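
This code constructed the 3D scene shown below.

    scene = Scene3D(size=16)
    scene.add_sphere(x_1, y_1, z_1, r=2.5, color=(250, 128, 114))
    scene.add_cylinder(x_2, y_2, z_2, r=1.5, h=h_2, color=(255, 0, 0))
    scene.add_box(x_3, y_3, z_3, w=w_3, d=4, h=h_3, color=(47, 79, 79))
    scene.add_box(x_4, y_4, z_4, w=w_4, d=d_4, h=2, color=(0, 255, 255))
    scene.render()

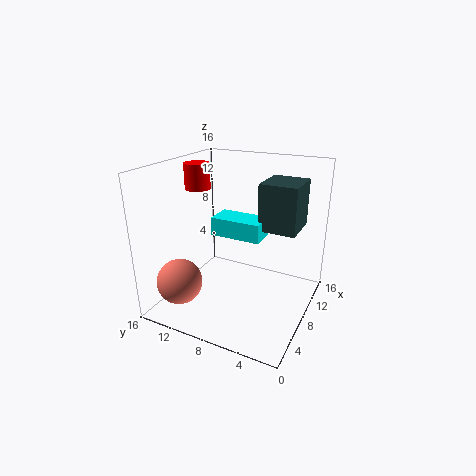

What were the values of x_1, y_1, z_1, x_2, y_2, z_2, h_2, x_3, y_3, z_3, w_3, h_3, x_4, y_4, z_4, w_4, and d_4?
x_1 = 3.5
y_1 = 13
z_1 = 3.5
x_2 = 9.5
y_2 = 14
z_2 = 12.5
h_2 = 3
x_3 = 7.5
y_3 = 1.5
z_3 = 9.5
w_3 = 4.5
h_3 = 5
x_4 = 6.5
y_4 = 5
z_4 = 8.5
w_4 = 3
d_4 = 5.5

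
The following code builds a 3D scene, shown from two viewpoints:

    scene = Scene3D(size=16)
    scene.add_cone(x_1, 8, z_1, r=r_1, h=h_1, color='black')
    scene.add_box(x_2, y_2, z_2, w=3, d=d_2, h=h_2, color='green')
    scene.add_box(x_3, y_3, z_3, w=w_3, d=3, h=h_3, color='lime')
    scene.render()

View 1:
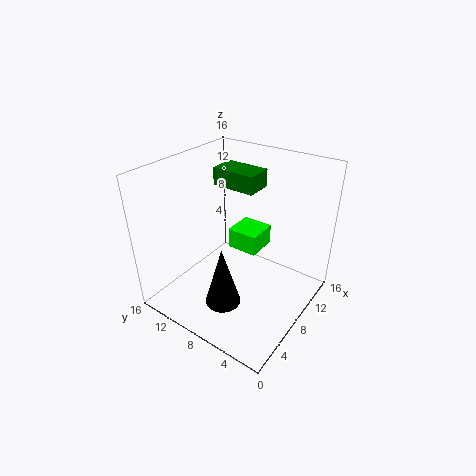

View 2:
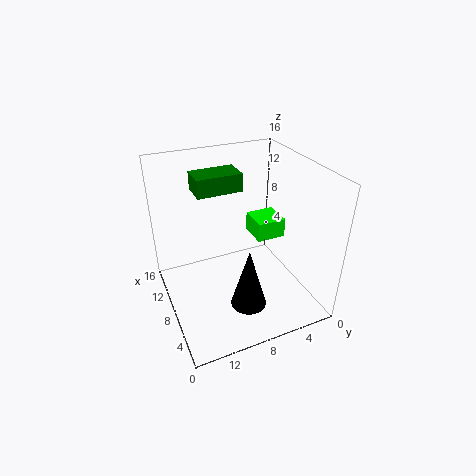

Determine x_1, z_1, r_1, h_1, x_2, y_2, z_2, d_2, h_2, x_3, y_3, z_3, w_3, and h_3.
x_1 = 5
z_1 = 1
r_1 = 2
h_1 = 7
x_2 = 9
y_2 = 7
z_2 = 13
d_2 = 5
h_2 = 2
x_3 = 5
y_3 = 4
z_3 = 9
w_3 = 3
h_3 = 2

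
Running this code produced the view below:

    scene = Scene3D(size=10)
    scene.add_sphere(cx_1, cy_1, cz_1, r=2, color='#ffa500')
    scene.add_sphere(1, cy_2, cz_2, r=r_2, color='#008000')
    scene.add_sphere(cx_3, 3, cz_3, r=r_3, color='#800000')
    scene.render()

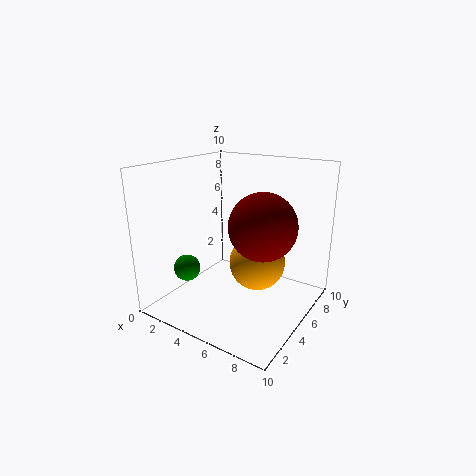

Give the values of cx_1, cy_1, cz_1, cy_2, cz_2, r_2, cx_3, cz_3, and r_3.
cx_1 = 6; cy_1 = 6; cz_1 = 3; cy_2 = 4; cz_2 = 2; r_2 = 1; cx_3 = 8; cz_3 = 7; r_3 = 2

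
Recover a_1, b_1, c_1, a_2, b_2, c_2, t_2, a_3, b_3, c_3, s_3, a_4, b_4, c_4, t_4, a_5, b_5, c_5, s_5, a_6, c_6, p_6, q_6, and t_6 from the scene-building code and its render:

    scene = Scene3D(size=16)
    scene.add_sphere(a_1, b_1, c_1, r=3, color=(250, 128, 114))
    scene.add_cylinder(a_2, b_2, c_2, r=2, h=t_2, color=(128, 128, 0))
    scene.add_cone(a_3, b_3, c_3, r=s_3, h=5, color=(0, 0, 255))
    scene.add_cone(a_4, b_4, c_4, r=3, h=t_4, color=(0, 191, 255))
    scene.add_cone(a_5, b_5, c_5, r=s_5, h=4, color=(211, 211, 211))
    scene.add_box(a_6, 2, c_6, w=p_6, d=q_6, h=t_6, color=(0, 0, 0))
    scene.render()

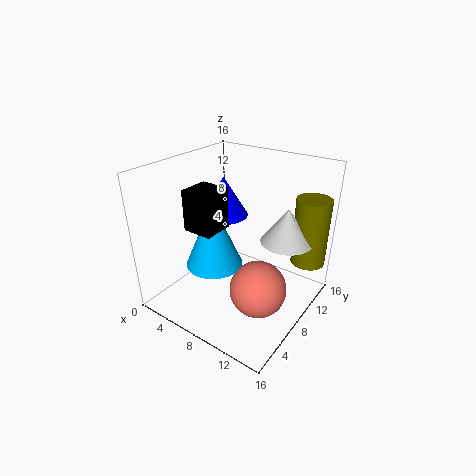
a_1 = 12
b_1 = 6
c_1 = 4
a_2 = 14
b_2 = 14
c_2 = 4
t_2 = 8
a_3 = 3
b_3 = 12
c_3 = 8
s_3 = 3
a_4 = 7
b_4 = 5
c_4 = 6
t_4 = 7
a_5 = 12
b_5 = 12
c_5 = 7
s_5 = 3
a_6 = 6
c_6 = 11
p_6 = 3
q_6 = 3
t_6 = 4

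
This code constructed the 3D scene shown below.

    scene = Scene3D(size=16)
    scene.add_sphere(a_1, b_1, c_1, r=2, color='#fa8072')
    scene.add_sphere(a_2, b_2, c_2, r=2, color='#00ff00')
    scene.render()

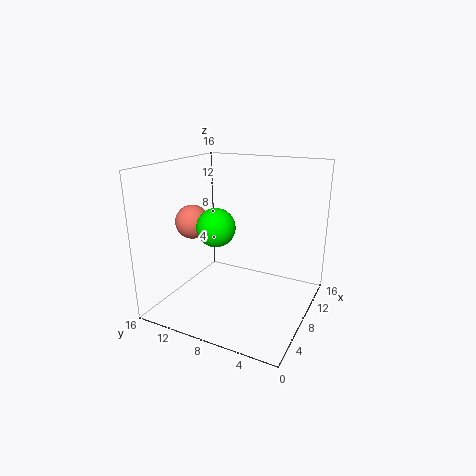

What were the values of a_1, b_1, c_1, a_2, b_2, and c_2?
a_1 = 8
b_1 = 14
c_1 = 9
a_2 = 5
b_2 = 9
c_2 = 10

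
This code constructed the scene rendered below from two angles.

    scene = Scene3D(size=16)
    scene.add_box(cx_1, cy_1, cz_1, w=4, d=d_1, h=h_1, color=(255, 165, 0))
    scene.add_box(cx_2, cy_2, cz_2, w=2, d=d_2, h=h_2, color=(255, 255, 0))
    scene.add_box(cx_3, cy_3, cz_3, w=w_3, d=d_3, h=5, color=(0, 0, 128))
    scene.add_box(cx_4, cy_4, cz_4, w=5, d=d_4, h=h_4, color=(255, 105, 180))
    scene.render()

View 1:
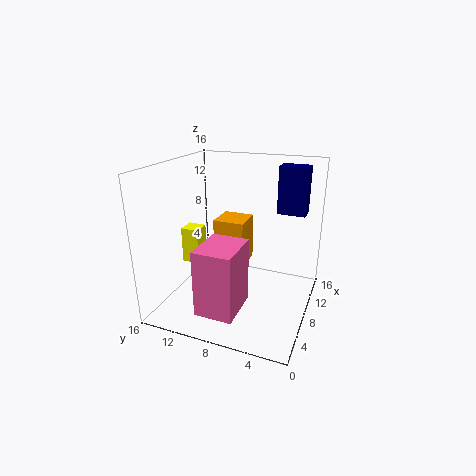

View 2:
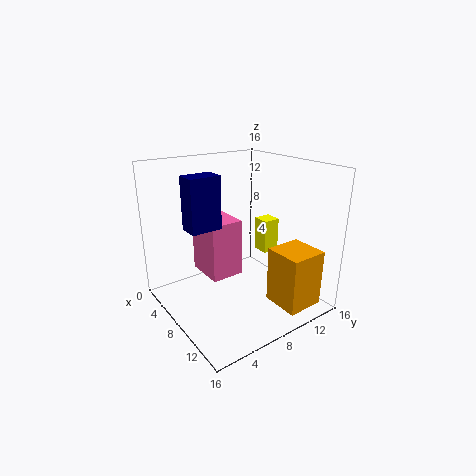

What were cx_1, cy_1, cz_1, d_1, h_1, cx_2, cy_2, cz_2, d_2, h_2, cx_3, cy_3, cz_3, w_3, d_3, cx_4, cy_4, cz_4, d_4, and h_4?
cx_1 = 12; cy_1 = 9; cz_1 = 2; d_1 = 4; h_1 = 6; cx_2 = 6; cy_2 = 12; cz_2 = 5; d_2 = 2; h_2 = 4; cx_3 = 9; cy_3 = 1; cz_3 = 11; w_3 = 2; d_3 = 3; cx_4 = 1; cy_4 = 6; cz_4 = 2; d_4 = 4; h_4 = 7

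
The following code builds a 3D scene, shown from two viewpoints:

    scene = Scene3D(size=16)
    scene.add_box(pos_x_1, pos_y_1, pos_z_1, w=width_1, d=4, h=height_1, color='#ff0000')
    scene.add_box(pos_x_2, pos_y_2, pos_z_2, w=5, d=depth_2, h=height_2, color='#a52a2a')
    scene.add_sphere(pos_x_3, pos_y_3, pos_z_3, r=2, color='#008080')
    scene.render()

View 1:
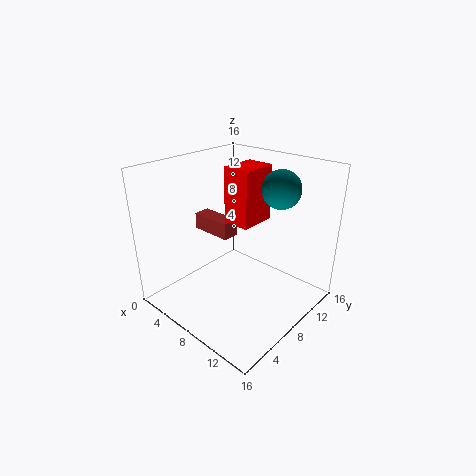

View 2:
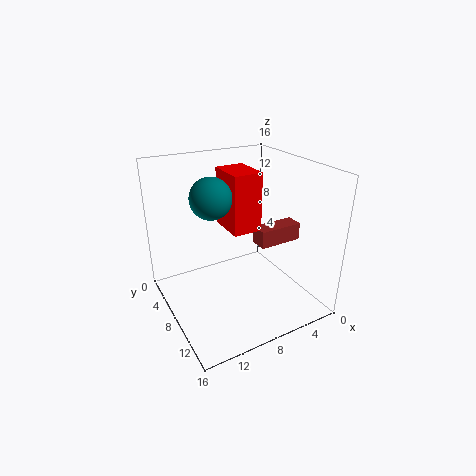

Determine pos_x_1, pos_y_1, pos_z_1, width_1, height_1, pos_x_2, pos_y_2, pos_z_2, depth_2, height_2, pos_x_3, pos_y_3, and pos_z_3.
pos_x_1 = 7, pos_y_1 = 7, pos_z_1 = 10, width_1 = 3, height_1 = 6, pos_x_2 = 1, pos_y_2 = 8, pos_z_2 = 7, depth_2 = 2, height_2 = 2, pos_x_3 = 12, pos_y_3 = 10, pos_z_3 = 14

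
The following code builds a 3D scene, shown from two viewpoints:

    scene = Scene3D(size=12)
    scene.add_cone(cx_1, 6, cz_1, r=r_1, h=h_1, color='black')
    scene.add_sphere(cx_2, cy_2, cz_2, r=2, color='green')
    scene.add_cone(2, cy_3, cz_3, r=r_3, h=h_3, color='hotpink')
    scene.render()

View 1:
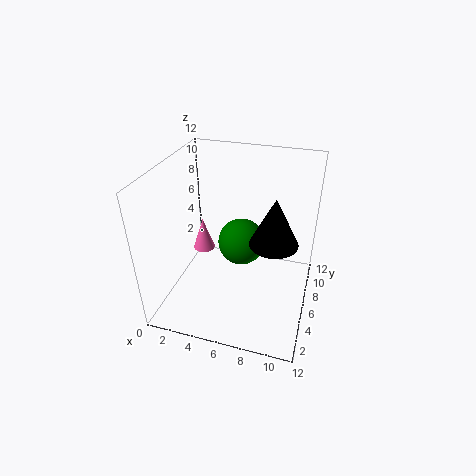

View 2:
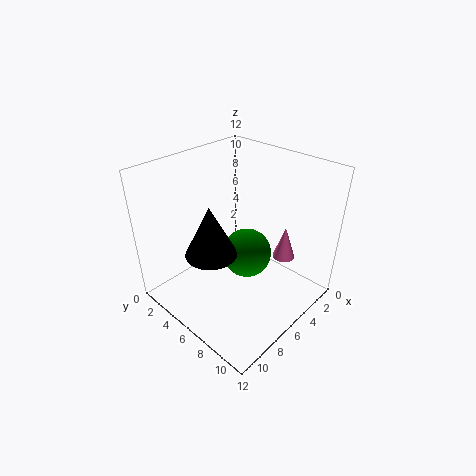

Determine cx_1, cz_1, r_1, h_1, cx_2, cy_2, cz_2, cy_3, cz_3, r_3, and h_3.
cx_1 = 9; cz_1 = 6; r_1 = 2; h_1 = 4; cx_2 = 6; cy_2 = 7; cz_2 = 5; cy_3 = 8; cz_3 = 3; r_3 = 1; h_3 = 3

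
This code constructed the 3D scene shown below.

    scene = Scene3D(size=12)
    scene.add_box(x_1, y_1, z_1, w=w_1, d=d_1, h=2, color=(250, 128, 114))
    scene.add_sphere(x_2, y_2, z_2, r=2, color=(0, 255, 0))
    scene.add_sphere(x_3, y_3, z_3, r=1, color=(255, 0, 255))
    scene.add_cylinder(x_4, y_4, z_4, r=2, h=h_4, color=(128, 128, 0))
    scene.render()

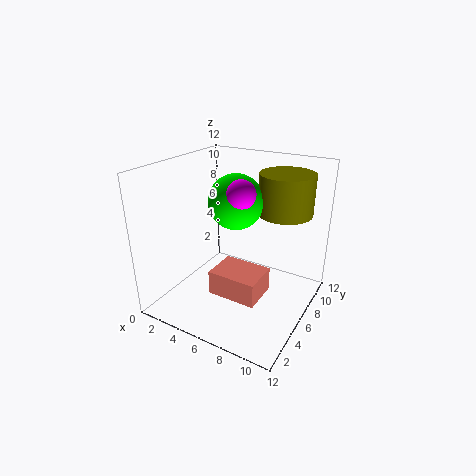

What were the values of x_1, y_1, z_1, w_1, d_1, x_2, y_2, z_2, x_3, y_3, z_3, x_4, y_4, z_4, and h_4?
x_1 = 5; y_1 = 3; z_1 = 2; w_1 = 4; d_1 = 3; x_2 = 7; y_2 = 4; z_2 = 10; x_3 = 8; y_3 = 3; z_3 = 11; x_4 = 10; y_4 = 6; z_4 = 9; h_4 = 3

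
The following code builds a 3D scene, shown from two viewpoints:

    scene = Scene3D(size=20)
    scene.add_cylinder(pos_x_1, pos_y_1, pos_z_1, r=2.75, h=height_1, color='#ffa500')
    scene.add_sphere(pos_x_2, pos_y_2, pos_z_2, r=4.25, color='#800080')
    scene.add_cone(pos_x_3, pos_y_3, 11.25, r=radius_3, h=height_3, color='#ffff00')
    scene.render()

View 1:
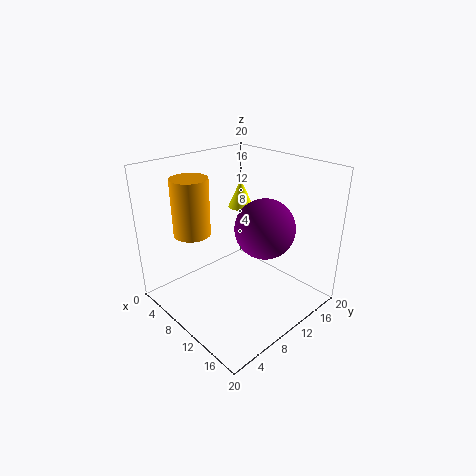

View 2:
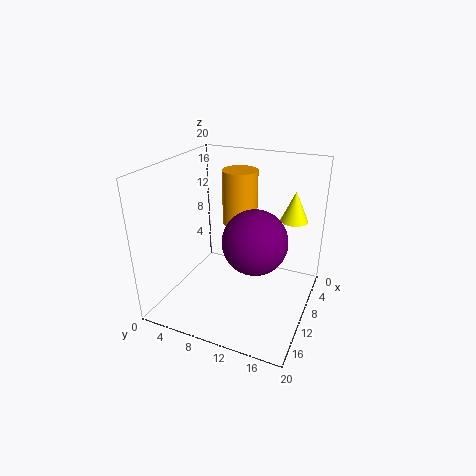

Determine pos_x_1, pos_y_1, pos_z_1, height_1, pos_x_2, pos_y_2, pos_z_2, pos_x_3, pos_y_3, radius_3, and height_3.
pos_x_1 = 3, pos_y_1 = 7.25, pos_z_1 = 9, height_1 = 8.5, pos_x_2 = 12, pos_y_2 = 13.25, pos_z_2 = 11, pos_x_3 = 4, pos_y_3 = 16.25, radius_3 = 2, height_3 = 4.5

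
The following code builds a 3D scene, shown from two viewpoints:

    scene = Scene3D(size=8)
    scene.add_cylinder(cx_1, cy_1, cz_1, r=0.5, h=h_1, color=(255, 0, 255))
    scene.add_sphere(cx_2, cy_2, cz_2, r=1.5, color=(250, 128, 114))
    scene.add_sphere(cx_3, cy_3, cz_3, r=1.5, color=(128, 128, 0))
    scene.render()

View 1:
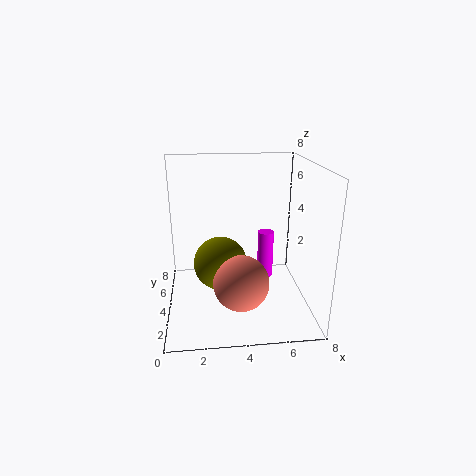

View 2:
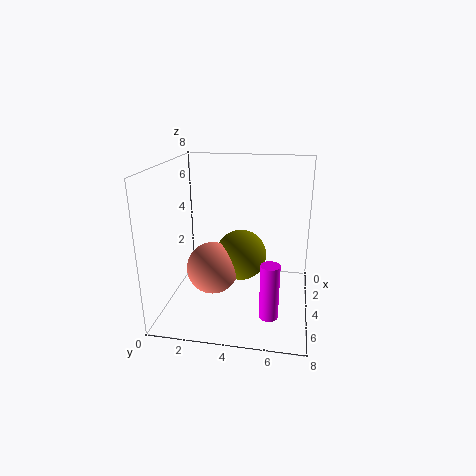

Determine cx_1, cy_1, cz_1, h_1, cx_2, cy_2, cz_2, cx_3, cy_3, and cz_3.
cx_1 = 6, cy_1 = 6, cz_1 = 0.5, h_1 = 3, cx_2 = 4, cy_2 = 2.5, cz_2 = 2, cx_3 = 3, cy_3 = 4, cz_3 = 2.5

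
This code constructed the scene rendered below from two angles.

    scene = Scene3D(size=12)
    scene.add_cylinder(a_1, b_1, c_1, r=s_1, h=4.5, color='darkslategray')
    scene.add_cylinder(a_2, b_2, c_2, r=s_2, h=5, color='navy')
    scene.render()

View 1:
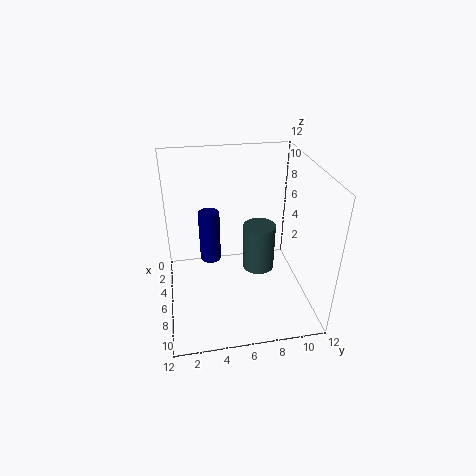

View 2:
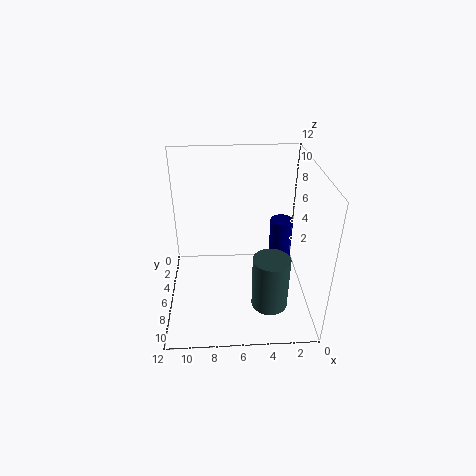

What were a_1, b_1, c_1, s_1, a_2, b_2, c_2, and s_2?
a_1 = 3.5, b_1 = 8.5, c_1 = 1, s_1 = 1.5, a_2 = 2, b_2 = 4, c_2 = 1.5, s_2 = 1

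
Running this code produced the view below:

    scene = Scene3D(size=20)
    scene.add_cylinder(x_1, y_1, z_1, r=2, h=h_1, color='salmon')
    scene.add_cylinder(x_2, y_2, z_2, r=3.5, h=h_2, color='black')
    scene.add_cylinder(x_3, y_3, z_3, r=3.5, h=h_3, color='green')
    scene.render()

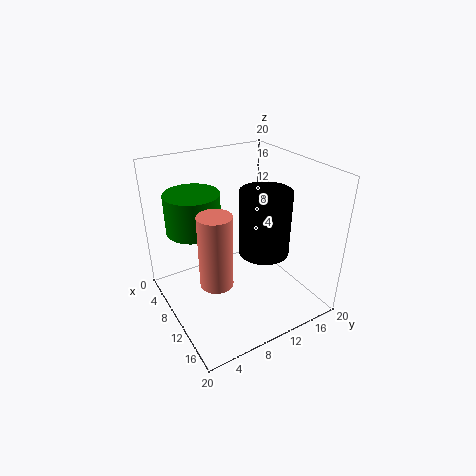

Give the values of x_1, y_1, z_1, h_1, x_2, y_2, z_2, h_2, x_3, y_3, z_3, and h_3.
x_1 = 15, y_1 = 4, z_1 = 8, h_1 = 9, x_2 = 12, y_2 = 13, z_2 = 8, h_2 = 9, x_3 = 9, y_3 = 4, z_3 = 12.5, h_3 = 5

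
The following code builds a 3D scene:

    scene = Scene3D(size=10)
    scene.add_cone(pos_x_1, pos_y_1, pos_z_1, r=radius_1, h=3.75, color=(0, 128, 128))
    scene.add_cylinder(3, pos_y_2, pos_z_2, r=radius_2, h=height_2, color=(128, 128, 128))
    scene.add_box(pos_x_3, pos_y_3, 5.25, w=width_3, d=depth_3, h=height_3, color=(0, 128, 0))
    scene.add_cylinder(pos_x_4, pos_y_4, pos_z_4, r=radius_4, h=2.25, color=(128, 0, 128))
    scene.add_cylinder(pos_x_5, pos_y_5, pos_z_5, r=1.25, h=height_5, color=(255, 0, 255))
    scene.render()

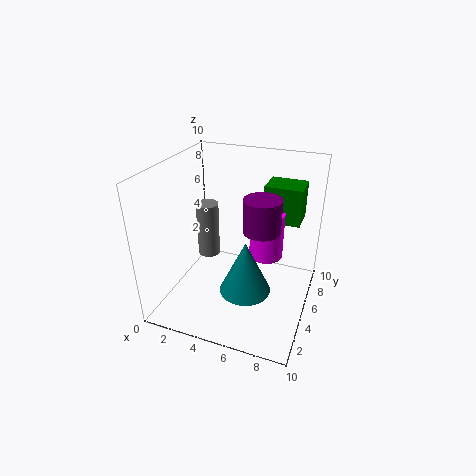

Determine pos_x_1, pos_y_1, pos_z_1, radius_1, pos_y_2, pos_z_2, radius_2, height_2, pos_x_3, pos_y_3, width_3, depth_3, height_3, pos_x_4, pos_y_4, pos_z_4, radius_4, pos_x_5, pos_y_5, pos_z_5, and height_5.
pos_x_1 = 6, pos_y_1 = 3.75, pos_z_1 = 1.75, radius_1 = 1.75, pos_y_2 = 4.5, pos_z_2 = 3.75, radius_2 = 0.75, height_2 = 3.75, pos_x_3 = 6, pos_y_3 = 7.5, width_3 = 2.75, depth_3 = 2.25, height_3 = 2.75, pos_x_4 = 6.75, pos_y_4 = 4.75, pos_z_4 = 6, radius_4 = 1.25, pos_x_5 = 6.5, pos_y_5 = 7, pos_z_5 = 2.75, height_5 = 3.5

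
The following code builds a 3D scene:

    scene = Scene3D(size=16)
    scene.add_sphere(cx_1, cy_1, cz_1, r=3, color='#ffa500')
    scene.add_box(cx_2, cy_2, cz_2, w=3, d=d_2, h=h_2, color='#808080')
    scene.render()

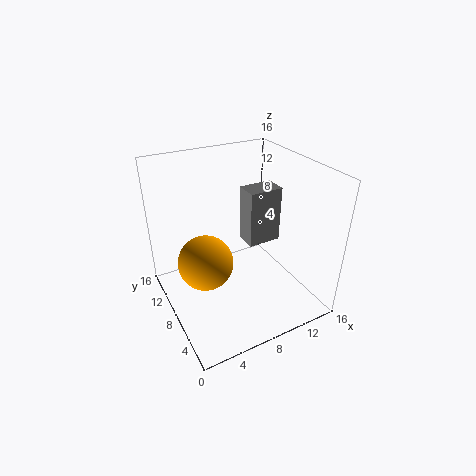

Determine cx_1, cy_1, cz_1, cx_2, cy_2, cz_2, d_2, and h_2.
cx_1 = 4, cy_1 = 8, cz_1 = 6, cx_2 = 6, cy_2 = 2, cz_2 = 11, d_2 = 2, h_2 = 5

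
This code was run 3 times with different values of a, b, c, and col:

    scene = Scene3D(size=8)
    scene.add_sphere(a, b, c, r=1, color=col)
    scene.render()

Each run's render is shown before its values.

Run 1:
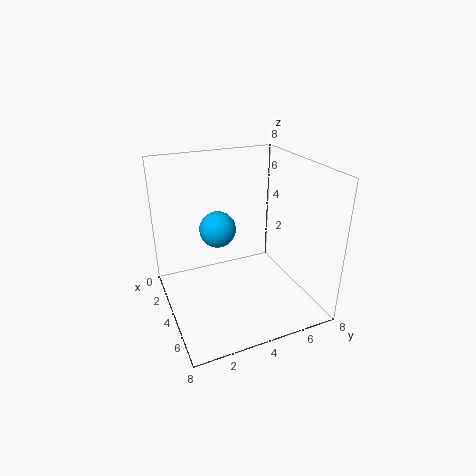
a = 3.5, b = 3, c = 4.5, col = 'deepskyblue'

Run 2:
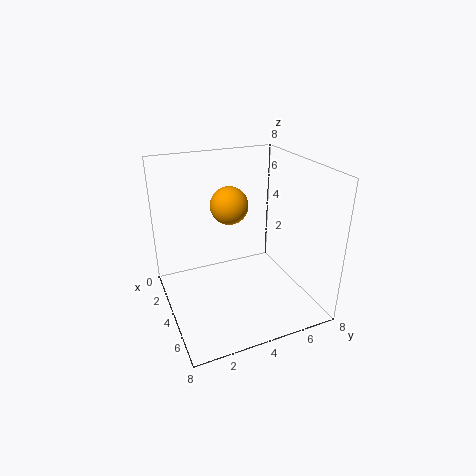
a = 4, b = 3.5, c = 6, col = 'orange'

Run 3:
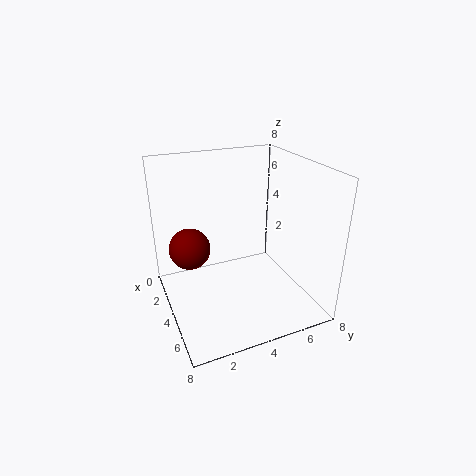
a = 5, b = 1, c = 4.5, col = 'maroon'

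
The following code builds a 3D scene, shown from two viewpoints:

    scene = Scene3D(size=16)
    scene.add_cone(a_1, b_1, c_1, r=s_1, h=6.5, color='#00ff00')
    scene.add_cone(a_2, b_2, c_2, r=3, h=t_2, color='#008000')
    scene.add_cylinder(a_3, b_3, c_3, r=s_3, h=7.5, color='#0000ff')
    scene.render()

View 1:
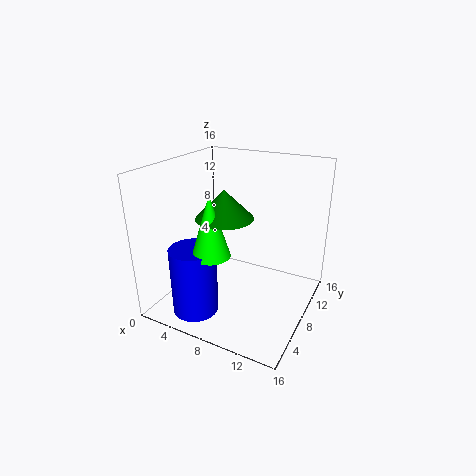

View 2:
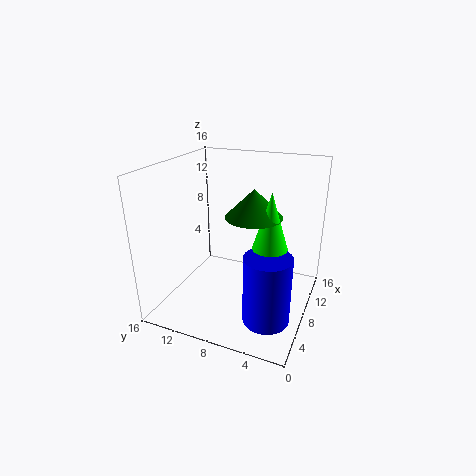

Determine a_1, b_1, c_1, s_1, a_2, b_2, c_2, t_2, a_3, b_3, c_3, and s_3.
a_1 = 7; b_1 = 4; c_1 = 7.5; s_1 = 2; a_2 = 7.5; b_2 = 6; c_2 = 11; t_2 = 3; a_3 = 5; b_3 = 3.5; c_3 = 0.5; s_3 = 2.5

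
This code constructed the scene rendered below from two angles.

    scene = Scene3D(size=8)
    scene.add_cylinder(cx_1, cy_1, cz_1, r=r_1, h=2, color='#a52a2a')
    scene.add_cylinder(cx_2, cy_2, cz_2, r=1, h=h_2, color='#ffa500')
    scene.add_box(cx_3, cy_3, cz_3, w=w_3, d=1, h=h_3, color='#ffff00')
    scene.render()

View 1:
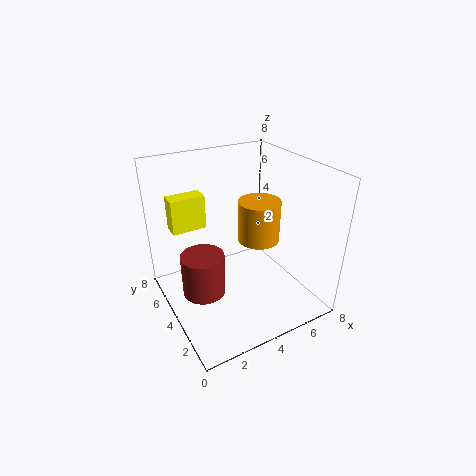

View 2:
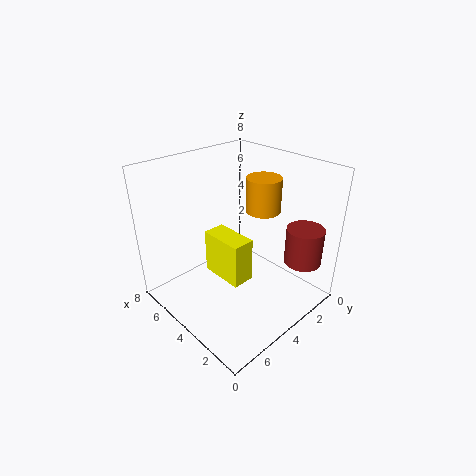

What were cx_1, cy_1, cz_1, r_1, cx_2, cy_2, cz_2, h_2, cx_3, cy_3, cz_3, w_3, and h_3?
cx_1 = 1, cy_1 = 2, cz_1 = 3, r_1 = 1, cx_2 = 4, cy_2 = 2, cz_2 = 5, h_2 = 2, cx_3 = 1, cy_3 = 6, cz_3 = 4, w_3 = 2, h_3 = 2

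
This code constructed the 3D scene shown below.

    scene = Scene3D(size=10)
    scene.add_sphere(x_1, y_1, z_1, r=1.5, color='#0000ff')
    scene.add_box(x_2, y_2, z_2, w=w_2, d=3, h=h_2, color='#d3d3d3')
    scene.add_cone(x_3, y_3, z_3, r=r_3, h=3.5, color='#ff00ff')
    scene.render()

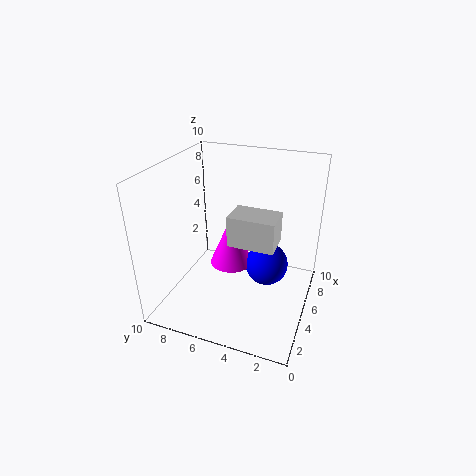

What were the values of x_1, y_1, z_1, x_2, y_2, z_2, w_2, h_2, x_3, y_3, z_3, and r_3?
x_1 = 5.5
y_1 = 3
z_1 = 3
x_2 = 3
y_2 = 2
z_2 = 5.5
w_2 = 2
h_2 = 2
x_3 = 5
y_3 = 5.5
z_3 = 3
r_3 = 1.5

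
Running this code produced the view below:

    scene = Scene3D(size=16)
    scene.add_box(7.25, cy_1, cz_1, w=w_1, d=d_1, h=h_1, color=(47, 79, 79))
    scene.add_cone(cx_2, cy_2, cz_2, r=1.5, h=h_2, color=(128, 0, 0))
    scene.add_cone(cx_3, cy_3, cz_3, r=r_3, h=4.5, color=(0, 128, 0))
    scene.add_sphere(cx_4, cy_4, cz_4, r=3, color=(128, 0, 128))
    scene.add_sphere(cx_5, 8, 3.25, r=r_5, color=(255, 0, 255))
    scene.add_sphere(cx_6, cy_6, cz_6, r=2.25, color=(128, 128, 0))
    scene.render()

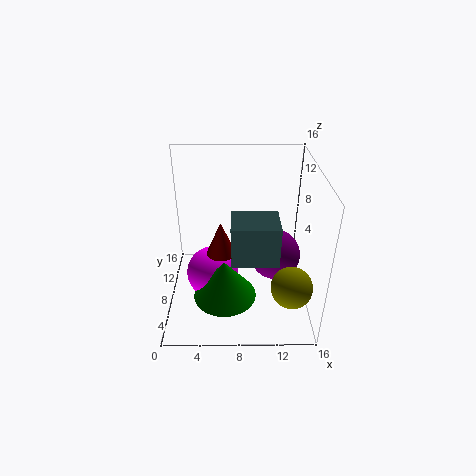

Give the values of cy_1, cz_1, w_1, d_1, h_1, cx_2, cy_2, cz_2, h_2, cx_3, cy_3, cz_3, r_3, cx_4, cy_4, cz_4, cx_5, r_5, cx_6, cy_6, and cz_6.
cy_1 = 4.25; cz_1 = 6.75; w_1 = 5; d_1 = 4; h_1 = 4.5; cx_2 = 6.25; cy_2 = 5.25; cz_2 = 8; h_2 = 3.5; cx_3 = 6.5; cy_3 = 5.5; cz_3 = 2; r_3 = 3.5; cx_4 = 12.5; cy_4 = 9.75; cz_4 = 4.5; cx_5 = 5; r_5 = 3; cx_6 = 13.75; cy_6 = 4.25; cz_6 = 4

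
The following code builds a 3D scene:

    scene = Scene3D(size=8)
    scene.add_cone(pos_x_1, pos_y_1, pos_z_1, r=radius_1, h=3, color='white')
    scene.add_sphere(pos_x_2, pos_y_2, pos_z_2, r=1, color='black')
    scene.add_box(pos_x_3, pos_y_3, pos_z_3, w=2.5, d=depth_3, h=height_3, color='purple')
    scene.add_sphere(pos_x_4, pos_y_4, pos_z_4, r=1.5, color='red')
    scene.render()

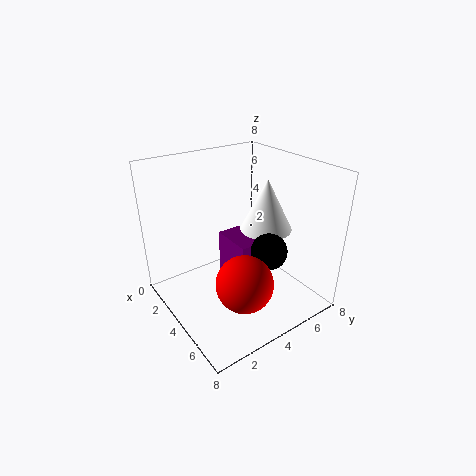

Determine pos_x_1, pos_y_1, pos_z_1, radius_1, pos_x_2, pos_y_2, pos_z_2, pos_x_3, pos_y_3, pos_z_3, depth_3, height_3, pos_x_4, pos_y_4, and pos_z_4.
pos_x_1 = 4
pos_y_1 = 6
pos_z_1 = 4
radius_1 = 1.5
pos_x_2 = 5.5
pos_y_2 = 5
pos_z_2 = 3.5
pos_x_3 = 2
pos_y_3 = 4
pos_z_3 = 0.5
depth_3 = 1.5
height_3 = 3
pos_x_4 = 6
pos_y_4 = 3
pos_z_4 = 2.5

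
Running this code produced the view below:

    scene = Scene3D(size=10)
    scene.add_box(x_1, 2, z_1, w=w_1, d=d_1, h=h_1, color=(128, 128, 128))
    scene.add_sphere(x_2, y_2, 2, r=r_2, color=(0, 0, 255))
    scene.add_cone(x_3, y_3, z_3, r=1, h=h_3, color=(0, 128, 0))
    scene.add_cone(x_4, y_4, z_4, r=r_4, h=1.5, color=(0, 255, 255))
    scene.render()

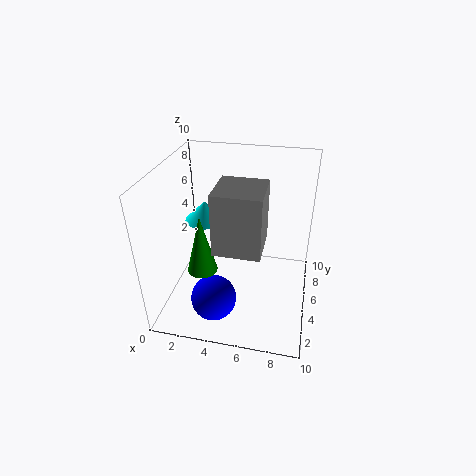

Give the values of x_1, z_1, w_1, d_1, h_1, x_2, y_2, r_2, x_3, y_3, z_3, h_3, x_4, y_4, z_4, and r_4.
x_1 = 4
z_1 = 5.5
w_1 = 3
d_1 = 3
h_1 = 4
x_2 = 4
y_2 = 2
r_2 = 1.5
x_3 = 3
y_3 = 3
z_3 = 3.5
h_3 = 4
x_4 = 2
y_4 = 7
z_4 = 5
r_4 = 1.5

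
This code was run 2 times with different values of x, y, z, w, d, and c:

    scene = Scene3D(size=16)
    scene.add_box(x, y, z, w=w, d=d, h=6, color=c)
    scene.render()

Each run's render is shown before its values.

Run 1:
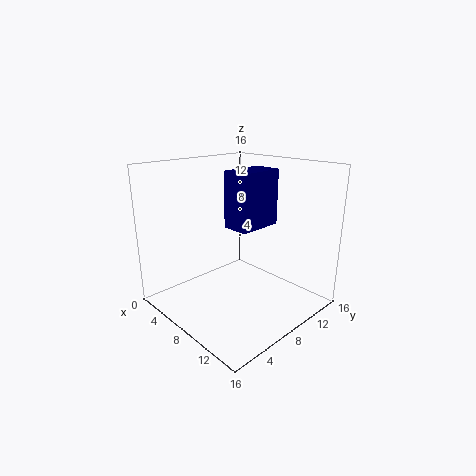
x = 7.5, y = 6.5, z = 9.5, w = 3, d = 5, c = 'navy'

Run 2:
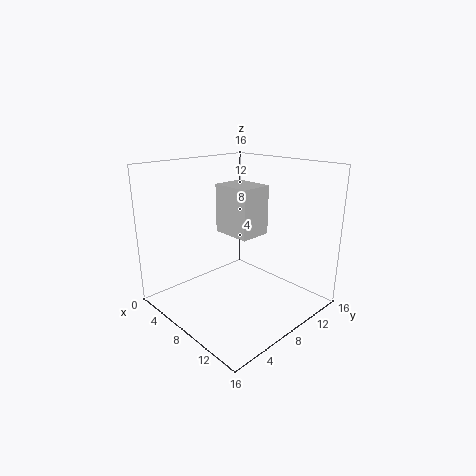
x = 2.5, y = 9.5, z = 7, w = 5, d = 4, c = 'lightgray'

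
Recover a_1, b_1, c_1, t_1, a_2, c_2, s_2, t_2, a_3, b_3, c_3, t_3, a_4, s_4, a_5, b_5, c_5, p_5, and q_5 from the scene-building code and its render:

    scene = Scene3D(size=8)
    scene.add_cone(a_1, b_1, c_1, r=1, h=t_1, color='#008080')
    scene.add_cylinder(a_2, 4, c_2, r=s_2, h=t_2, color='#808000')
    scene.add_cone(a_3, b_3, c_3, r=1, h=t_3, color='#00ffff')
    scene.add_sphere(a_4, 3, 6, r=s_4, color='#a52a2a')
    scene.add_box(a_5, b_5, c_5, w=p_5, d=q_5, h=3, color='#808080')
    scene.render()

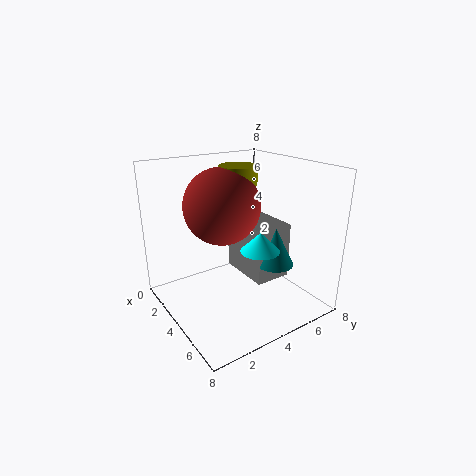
a_1 = 6; b_1 = 5; c_1 = 3; t_1 = 2; a_2 = 4; c_2 = 7; s_2 = 1; t_2 = 1; a_3 = 6; b_3 = 4; c_3 = 4; t_3 = 1; a_4 = 4; s_4 = 2; a_5 = 3; b_5 = 4; c_5 = 2; p_5 = 3; q_5 = 2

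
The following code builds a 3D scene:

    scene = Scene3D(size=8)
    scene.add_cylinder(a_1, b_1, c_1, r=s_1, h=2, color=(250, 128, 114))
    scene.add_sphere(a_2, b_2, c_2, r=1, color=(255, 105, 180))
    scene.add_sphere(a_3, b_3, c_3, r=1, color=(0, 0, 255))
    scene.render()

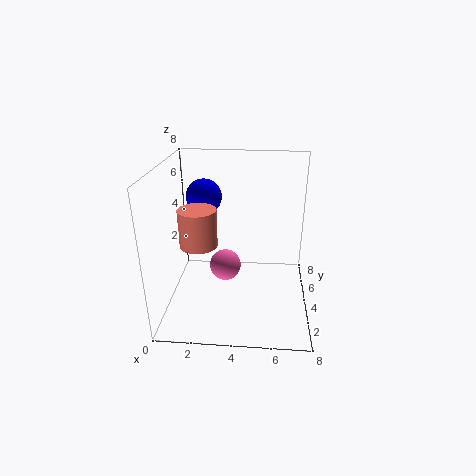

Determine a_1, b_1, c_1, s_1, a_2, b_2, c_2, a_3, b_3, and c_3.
a_1 = 2; b_1 = 3; c_1 = 4; s_1 = 1; a_2 = 3; b_2 = 6; c_2 = 1; a_3 = 2; b_3 = 5; c_3 = 6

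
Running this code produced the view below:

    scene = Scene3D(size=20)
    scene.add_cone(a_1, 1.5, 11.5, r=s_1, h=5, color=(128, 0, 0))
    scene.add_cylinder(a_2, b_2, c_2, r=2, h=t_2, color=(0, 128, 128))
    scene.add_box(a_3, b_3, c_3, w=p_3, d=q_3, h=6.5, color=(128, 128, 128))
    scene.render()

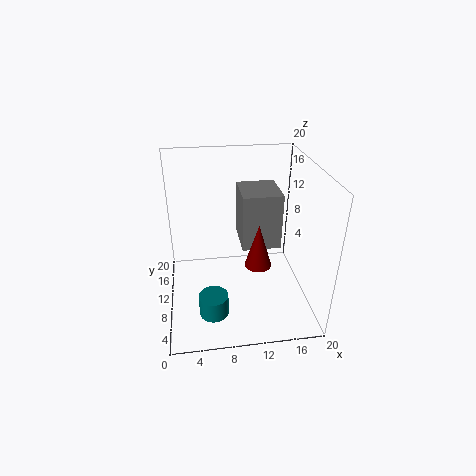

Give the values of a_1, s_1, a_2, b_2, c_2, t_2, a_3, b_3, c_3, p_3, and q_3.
a_1 = 11, s_1 = 1.5, a_2 = 6, b_2 = 5.5, c_2 = 1, t_2 = 3, a_3 = 9.5, b_3 = 3, c_3 = 12.5, p_3 = 4.5, q_3 = 5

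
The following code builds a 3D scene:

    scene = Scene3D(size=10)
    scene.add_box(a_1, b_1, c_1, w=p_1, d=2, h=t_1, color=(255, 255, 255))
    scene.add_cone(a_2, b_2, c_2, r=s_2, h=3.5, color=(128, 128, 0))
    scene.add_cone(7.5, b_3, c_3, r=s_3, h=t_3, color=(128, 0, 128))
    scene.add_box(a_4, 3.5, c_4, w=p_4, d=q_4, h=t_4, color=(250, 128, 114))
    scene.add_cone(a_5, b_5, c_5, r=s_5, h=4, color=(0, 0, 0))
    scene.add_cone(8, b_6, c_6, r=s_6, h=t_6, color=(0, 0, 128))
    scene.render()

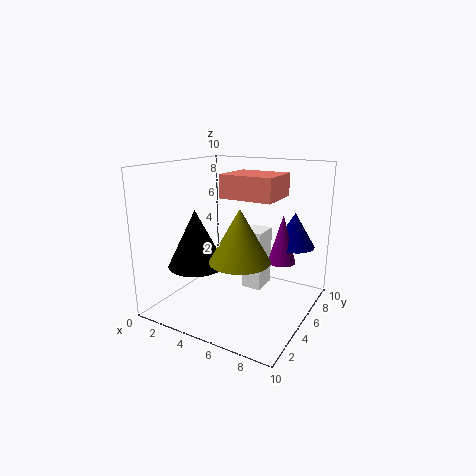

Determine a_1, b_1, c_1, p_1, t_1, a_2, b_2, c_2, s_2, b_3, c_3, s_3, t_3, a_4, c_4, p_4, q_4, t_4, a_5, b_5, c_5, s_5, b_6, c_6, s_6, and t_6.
a_1 = 4.5, b_1 = 6.5, c_1 = 0.5, p_1 = 1.5, t_1 = 4.5, a_2 = 6, b_2 = 3.5, c_2 = 4, s_2 = 2, b_3 = 7, c_3 = 3, s_3 = 1, t_3 = 3.5, a_4 = 4.5, c_4 = 8, p_4 = 3.5, q_4 = 3, t_4 = 1.5, a_5 = 2.5, b_5 = 3.5, c_5 = 3, s_5 = 2, b_6 = 8, c_6 = 4, s_6 = 1.5, t_6 = 2.5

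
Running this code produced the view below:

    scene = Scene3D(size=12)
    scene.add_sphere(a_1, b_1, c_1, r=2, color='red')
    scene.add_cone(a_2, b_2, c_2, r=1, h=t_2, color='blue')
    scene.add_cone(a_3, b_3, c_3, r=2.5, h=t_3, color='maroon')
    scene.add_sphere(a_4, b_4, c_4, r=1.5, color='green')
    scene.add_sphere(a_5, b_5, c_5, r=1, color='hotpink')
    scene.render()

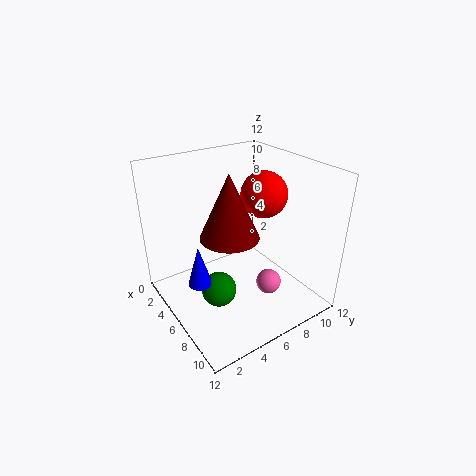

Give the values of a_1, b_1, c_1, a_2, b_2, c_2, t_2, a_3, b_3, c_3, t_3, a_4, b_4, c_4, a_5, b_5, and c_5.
a_1 = 5.5; b_1 = 9; c_1 = 9; a_2 = 5.5; b_2 = 2.5; c_2 = 2.5; t_2 = 3.5; a_3 = 5.5; b_3 = 5.5; c_3 = 6; t_3 = 5.5; a_4 = 6; b_4 = 4; c_4 = 1.5; a_5 = 9; b_5 = 7; c_5 = 3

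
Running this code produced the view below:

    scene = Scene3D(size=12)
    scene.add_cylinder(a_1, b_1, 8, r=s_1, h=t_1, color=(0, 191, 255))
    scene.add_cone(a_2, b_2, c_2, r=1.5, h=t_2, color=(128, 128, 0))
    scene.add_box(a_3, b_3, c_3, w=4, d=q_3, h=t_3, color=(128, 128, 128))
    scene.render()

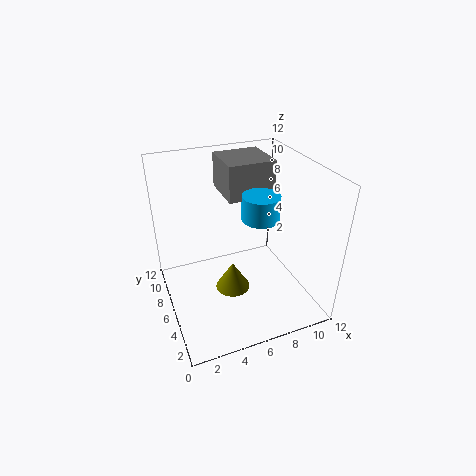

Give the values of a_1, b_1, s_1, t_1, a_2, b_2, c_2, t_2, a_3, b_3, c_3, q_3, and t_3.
a_1 = 7.5; b_1 = 5; s_1 = 1.5; t_1 = 2; a_2 = 5.5; b_2 = 6; c_2 = 1; t_2 = 2.5; a_3 = 5.5; b_3 = 6.5; c_3 = 9; q_3 = 4; t_3 = 3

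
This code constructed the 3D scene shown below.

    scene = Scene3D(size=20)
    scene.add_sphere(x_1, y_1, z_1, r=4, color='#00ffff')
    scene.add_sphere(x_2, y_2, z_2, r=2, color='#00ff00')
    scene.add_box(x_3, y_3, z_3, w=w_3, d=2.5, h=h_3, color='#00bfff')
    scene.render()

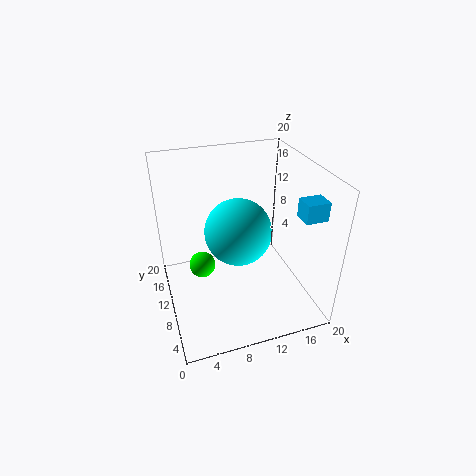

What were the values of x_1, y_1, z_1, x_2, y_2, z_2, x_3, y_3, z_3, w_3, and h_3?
x_1 = 8.5, y_1 = 5.5, z_1 = 14, x_2 = 5.5, y_2 = 14, z_2 = 3.5, x_3 = 16.5, y_3 = 3.5, z_3 = 14.5, w_3 = 3, h_3 = 2.5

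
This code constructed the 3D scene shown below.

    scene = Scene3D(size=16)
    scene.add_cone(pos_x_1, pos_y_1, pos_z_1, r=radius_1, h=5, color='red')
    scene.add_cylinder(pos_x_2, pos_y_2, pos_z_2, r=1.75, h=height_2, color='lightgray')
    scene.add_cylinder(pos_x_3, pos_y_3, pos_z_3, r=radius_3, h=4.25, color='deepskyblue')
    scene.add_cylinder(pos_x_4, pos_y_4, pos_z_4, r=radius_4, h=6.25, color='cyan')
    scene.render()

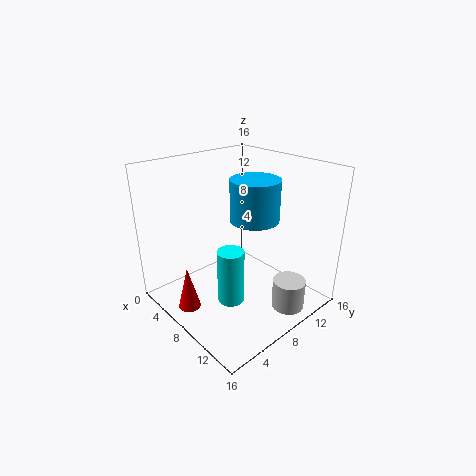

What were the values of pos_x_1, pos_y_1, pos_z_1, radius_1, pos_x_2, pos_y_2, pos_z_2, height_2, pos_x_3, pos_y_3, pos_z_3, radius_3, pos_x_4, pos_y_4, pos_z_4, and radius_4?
pos_x_1 = 5.75; pos_y_1 = 2.5; pos_z_1 = 0.25; radius_1 = 1.25; pos_x_2 = 14; pos_y_2 = 10; pos_z_2 = 1.25; height_2 = 3.25; pos_x_3 = 10.5; pos_y_3 = 8; pos_z_3 = 11; radius_3 = 2.5; pos_x_4 = 8.75; pos_y_4 = 6.25; pos_z_4 = 1; radius_4 = 1.5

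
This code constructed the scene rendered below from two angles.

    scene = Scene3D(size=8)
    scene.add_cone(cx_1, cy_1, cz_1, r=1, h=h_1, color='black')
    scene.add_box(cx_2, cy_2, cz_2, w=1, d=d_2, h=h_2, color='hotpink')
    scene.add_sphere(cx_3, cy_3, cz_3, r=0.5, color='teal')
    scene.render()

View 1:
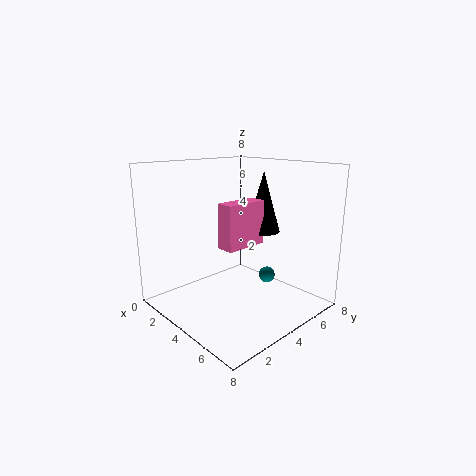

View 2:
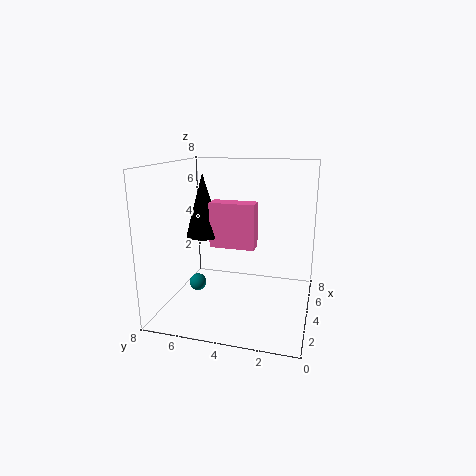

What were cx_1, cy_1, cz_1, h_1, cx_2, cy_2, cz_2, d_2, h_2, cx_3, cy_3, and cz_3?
cx_1 = 4
cy_1 = 6
cz_1 = 4
h_1 = 3.5
cx_2 = 3.5
cy_2 = 3
cz_2 = 3.5
d_2 = 2.5
h_2 = 2.5
cx_3 = 4
cy_3 = 6.5
cz_3 = 1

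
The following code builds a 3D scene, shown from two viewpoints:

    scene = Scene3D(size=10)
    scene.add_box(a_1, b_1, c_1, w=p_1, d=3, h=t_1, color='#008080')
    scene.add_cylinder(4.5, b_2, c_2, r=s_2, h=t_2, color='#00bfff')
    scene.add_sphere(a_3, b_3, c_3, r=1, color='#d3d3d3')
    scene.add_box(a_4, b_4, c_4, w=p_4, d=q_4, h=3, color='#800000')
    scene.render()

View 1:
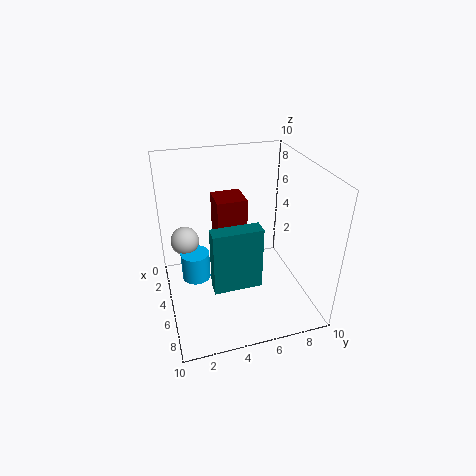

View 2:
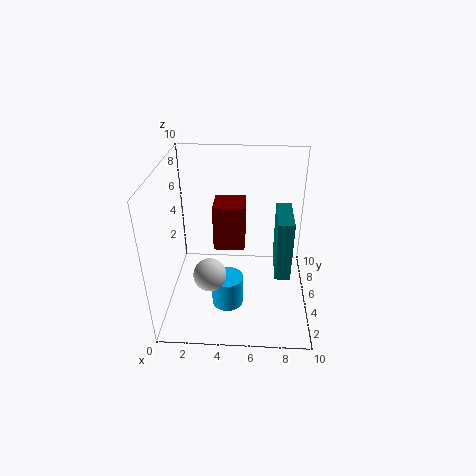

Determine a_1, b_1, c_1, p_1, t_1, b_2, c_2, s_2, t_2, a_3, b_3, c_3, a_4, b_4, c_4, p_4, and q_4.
a_1 = 7.5; b_1 = 2.5; c_1 = 3.5; p_1 = 1; t_1 = 4; b_2 = 2; c_2 = 2; s_2 = 1; t_2 = 2; a_3 = 3.5; b_3 = 1.5; c_3 = 4.5; a_4 = 3.5; b_4 = 3.5; c_4 = 5; p_4 = 2; q_4 = 2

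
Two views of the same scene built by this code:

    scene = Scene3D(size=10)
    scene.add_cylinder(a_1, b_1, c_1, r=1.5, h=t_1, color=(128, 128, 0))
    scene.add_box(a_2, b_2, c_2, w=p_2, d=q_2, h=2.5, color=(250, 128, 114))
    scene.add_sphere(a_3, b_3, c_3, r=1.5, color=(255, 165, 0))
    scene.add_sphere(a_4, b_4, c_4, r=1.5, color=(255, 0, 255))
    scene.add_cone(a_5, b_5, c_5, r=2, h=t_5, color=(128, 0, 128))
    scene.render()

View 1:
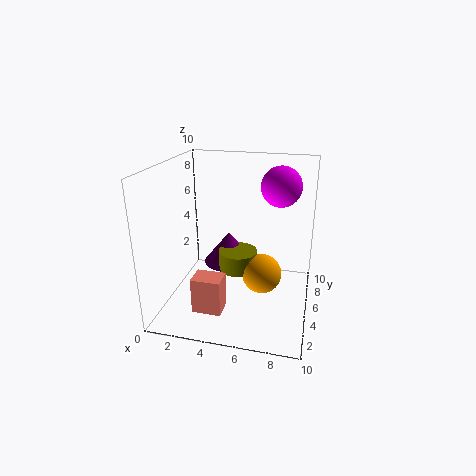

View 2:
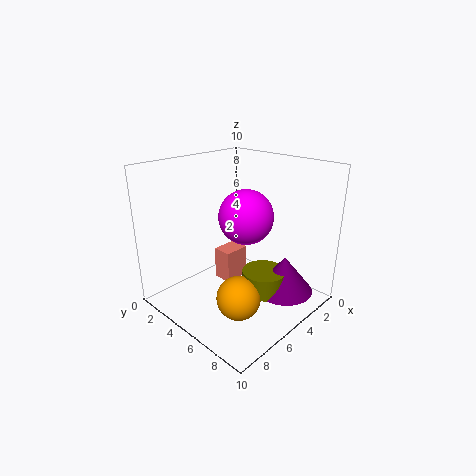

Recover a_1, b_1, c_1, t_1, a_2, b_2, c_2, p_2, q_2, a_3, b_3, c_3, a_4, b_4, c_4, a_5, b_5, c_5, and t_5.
a_1 = 4.5; b_1 = 7; c_1 = 1.5; t_1 = 1.5; a_2 = 2.5; b_2 = 2; c_2 = 0.5; p_2 = 2; q_2 = 1.5; a_3 = 6.5; b_3 = 6.5; c_3 = 1.5; a_4 = 7.5; b_4 = 8; c_4 = 8; a_5 = 3.5; b_5 = 8; c_5 = 1.5; t_5 = 2.5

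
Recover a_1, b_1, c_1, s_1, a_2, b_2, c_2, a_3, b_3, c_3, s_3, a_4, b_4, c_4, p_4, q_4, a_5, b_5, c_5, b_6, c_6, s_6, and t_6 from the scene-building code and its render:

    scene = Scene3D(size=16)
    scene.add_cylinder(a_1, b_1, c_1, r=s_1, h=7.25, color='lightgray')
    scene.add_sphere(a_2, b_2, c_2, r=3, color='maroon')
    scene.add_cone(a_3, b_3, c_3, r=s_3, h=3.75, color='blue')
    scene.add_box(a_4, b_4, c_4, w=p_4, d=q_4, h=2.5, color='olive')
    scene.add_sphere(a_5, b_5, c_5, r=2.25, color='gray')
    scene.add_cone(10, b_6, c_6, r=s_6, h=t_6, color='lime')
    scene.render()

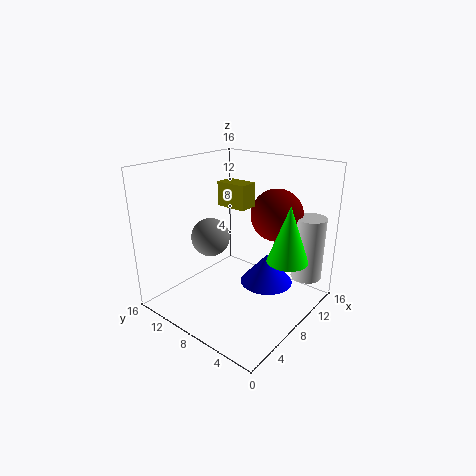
a_1 = 13.25
b_1 = 2
c_1 = 3
s_1 = 1.75
a_2 = 12.25
b_2 = 5.75
c_2 = 10
a_3 = 12.5
b_3 = 7
c_3 = 0.75
s_3 = 3.25
a_4 = 6.25
b_4 = 6
c_4 = 12
p_4 = 2
q_4 = 3.25
a_5 = 7.5
b_5 = 11.75
c_5 = 7.25
b_6 = 2.75
c_6 = 6
s_6 = 2.25
t_6 = 6.25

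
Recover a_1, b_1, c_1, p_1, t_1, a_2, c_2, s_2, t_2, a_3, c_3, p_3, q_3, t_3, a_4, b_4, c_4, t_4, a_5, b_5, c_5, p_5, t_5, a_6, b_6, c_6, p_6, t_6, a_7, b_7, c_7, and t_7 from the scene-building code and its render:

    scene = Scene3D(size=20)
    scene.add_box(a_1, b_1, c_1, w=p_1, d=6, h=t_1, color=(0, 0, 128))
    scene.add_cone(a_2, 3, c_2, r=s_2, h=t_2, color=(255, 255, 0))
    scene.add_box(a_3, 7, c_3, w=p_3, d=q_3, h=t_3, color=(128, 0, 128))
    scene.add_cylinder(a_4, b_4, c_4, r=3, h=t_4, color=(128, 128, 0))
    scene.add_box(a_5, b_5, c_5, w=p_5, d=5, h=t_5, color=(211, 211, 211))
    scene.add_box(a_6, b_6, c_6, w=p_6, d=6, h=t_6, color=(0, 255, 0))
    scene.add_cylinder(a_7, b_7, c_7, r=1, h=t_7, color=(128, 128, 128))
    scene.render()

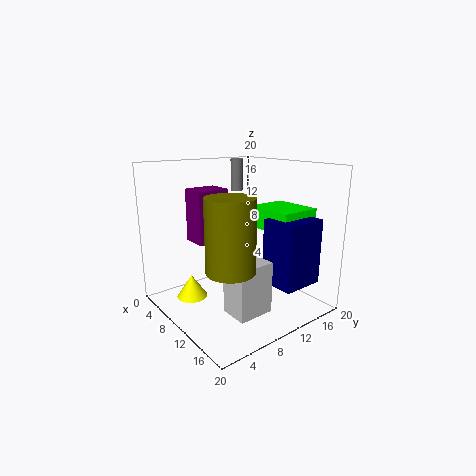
a_1 = 13; b_1 = 12; c_1 = 4; p_1 = 5; t_1 = 9; a_2 = 9; c_2 = 3; s_2 = 2; t_2 = 3; a_3 = 1; c_3 = 8; p_3 = 4; q_3 = 5; t_3 = 8; a_4 = 15; b_4 = 5; c_4 = 8; t_4 = 9; a_5 = 12; b_5 = 6; c_5 = 1; p_5 = 4; t_5 = 7; a_6 = 9; b_6 = 13; c_6 = 11; p_6 = 7; t_6 = 3; a_7 = 2; b_7 = 16; c_7 = 15; t_7 = 5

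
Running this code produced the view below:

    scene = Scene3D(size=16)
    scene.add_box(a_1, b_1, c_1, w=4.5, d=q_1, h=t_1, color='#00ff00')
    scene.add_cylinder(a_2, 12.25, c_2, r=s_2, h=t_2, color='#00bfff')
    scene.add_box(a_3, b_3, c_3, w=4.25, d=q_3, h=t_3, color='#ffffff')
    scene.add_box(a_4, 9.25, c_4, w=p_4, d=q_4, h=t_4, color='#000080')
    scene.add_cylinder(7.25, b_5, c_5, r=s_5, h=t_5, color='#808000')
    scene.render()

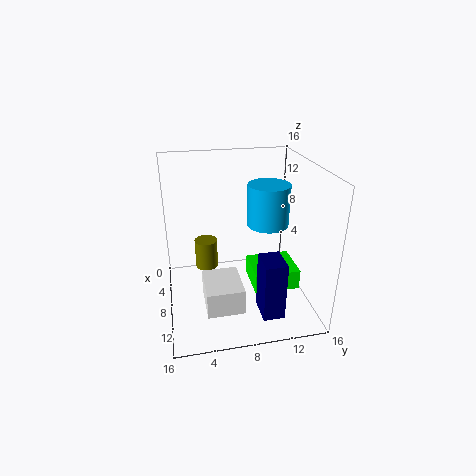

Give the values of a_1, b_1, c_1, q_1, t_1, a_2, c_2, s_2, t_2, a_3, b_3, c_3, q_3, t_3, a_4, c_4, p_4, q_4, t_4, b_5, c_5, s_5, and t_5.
a_1 = 7; b_1 = 9.25; c_1 = 2.75; q_1 = 5; t_1 = 2.25; a_2 = 5.25; c_2 = 8; s_2 = 2.5; t_2 = 5; a_3 = 11.75; b_3 = 3.5; c_3 = 4.25; q_3 = 3.5; t_3 = 2.5; a_4 = 11.75; c_4 = 1.75; p_4 = 3; q_4 = 2.25; t_4 = 6.25; b_5 = 4.5; c_5 = 4.5; s_5 = 1.25; t_5 = 3.25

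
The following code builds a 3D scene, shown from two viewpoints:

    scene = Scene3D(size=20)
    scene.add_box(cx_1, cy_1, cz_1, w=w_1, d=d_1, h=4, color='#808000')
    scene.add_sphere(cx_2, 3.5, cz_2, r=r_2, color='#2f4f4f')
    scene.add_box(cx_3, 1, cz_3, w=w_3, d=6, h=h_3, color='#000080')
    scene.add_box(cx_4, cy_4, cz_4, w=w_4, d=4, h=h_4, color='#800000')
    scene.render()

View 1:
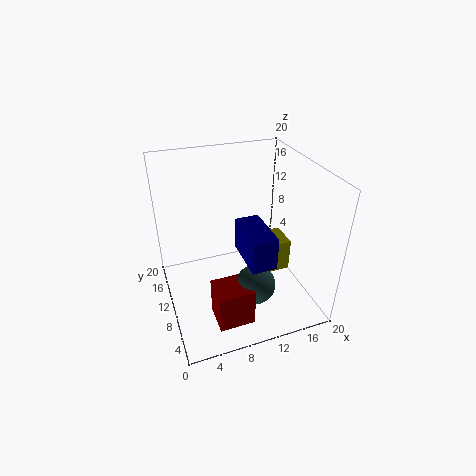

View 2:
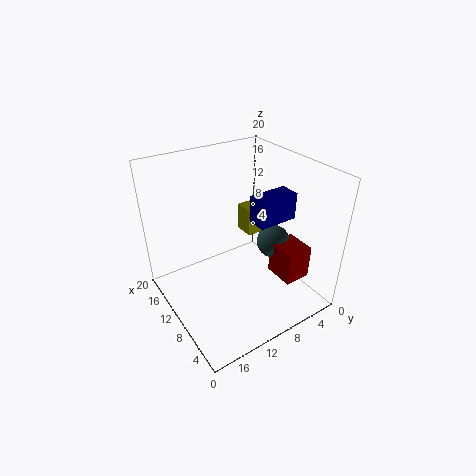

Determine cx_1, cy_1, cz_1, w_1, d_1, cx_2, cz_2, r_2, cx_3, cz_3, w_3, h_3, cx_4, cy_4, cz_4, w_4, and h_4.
cx_1 = 11.5, cy_1 = 3.5, cz_1 = 8.5, w_1 = 3, d_1 = 3.5, cx_2 = 10, cz_2 = 7, r_2 = 2.5, cx_3 = 8.5, cz_3 = 11, w_3 = 3, h_3 = 4, cx_4 = 4.5, cy_4 = 1, cz_4 = 3, w_4 = 4.5, h_4 = 5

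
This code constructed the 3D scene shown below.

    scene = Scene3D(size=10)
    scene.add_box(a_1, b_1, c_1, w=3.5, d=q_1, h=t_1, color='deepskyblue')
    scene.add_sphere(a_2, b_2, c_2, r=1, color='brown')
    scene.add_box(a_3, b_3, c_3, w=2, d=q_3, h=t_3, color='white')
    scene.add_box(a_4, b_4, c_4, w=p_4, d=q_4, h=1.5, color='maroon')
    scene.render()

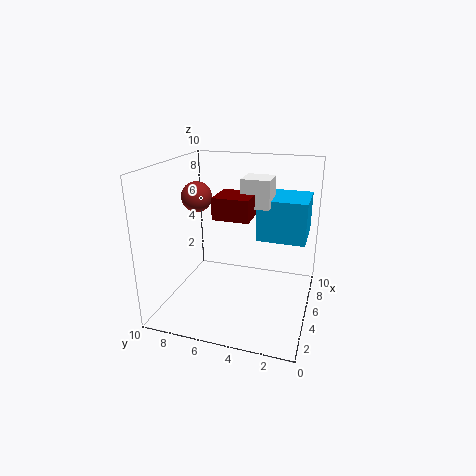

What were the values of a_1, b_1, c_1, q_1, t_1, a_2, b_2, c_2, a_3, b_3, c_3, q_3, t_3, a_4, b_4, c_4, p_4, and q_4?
a_1 = 6, b_1 = 0.5, c_1 = 4.5, q_1 = 3.5, t_1 = 3, a_2 = 4, b_2 = 7.5, c_2 = 8, a_3 = 5.5, b_3 = 3, c_3 = 7, q_3 = 2, t_3 = 2, a_4 = 4, b_4 = 4, c_4 = 6.5, p_4 = 2.5, q_4 = 2.5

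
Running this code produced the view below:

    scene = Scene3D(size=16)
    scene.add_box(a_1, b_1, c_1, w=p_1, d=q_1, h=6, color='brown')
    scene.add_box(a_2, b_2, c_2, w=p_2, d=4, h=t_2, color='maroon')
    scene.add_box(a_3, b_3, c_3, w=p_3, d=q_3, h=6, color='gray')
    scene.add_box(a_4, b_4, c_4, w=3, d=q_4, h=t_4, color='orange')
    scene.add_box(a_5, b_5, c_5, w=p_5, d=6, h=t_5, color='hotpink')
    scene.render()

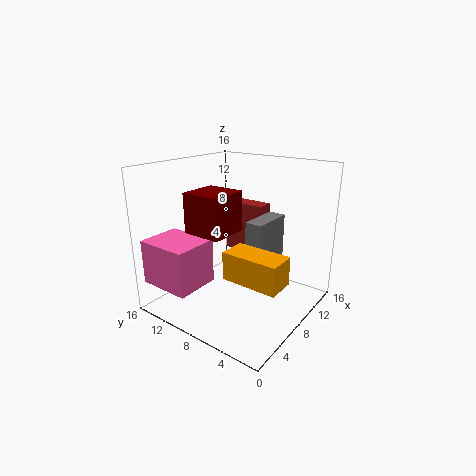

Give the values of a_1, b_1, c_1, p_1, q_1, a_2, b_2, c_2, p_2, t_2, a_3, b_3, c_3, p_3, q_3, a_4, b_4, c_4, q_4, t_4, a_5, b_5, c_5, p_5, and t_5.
a_1 = 11
b_1 = 7
c_1 = 5
p_1 = 2
q_1 = 5
a_2 = 2
b_2 = 6
c_2 = 10
p_2 = 4
t_2 = 4
a_3 = 8
b_3 = 5
c_3 = 4
p_3 = 5
q_3 = 2
a_4 = 4
b_4 = 1
c_4 = 5
q_4 = 6
t_4 = 3
a_5 = 1
b_5 = 10
c_5 = 3
p_5 = 5
t_5 = 5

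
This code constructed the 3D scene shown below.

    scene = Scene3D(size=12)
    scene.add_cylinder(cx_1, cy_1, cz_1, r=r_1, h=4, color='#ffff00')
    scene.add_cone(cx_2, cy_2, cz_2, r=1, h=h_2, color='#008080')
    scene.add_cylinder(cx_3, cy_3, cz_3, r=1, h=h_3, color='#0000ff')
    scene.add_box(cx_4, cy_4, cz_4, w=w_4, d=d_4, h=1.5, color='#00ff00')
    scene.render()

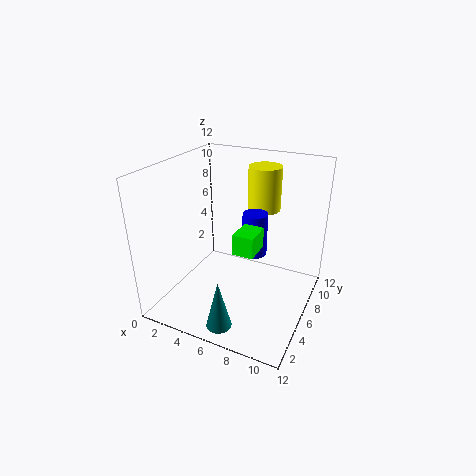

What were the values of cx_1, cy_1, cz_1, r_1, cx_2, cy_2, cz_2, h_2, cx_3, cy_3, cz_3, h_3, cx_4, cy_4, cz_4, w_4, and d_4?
cx_1 = 6.5
cy_1 = 10.5
cz_1 = 7
r_1 = 1.5
cx_2 = 6.5
cy_2 = 1.5
cz_2 = 0.5
h_2 = 4
cx_3 = 7.5
cy_3 = 6
cz_3 = 5
h_3 = 3.5
cx_4 = 7.5
cy_4 = 2
cz_4 = 7
w_4 = 1.5
d_4 = 2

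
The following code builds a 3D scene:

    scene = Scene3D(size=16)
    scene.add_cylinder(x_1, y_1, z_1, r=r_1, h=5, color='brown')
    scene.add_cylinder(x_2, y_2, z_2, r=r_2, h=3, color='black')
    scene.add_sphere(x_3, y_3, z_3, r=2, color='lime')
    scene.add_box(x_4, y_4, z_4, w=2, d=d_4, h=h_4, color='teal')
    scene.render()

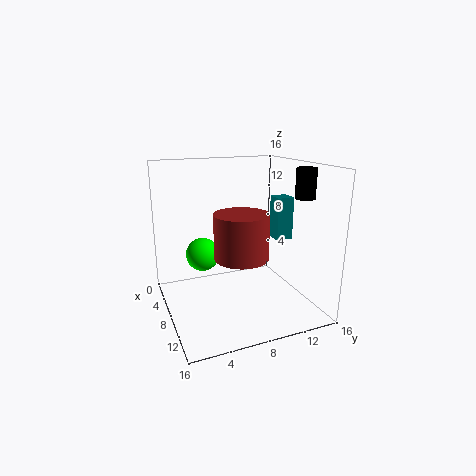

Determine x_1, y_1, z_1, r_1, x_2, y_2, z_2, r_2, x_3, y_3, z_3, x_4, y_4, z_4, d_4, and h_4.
x_1 = 9
y_1 = 8
z_1 = 6
r_1 = 3
x_2 = 13
y_2 = 13
z_2 = 13
r_2 = 1
x_3 = 4
y_3 = 5
z_3 = 5
x_4 = 6
y_4 = 13
z_4 = 7
d_4 = 2
h_4 = 5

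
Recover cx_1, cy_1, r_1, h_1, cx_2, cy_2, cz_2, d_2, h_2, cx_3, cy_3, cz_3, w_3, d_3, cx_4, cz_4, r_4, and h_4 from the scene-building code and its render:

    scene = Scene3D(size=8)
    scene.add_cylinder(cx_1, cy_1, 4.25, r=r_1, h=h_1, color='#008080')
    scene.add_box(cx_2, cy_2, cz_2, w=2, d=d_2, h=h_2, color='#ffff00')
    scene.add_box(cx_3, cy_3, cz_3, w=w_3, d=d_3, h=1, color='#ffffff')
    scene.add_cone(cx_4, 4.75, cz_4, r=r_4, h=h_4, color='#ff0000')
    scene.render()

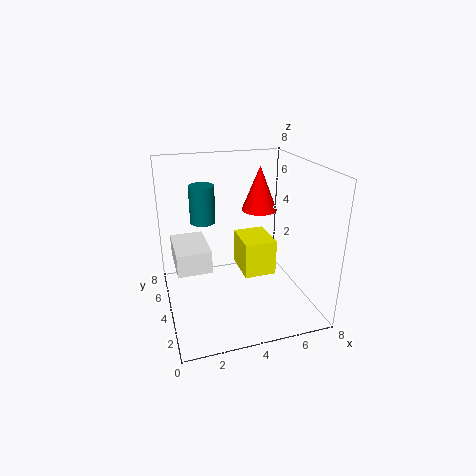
cx_1 = 2.5
cy_1 = 6.25
r_1 = 0.75
h_1 = 2.25
cx_2 = 4.75
cy_2 = 4.75
cz_2 = 0.75
d_2 = 2.5
h_2 = 2.25
cx_3 = 0.25
cy_3 = 0.5
cz_3 = 4.25
w_3 = 1.5
d_3 = 2.25
cx_4 = 5.5
cz_4 = 5.25
r_4 = 1
h_4 = 2.5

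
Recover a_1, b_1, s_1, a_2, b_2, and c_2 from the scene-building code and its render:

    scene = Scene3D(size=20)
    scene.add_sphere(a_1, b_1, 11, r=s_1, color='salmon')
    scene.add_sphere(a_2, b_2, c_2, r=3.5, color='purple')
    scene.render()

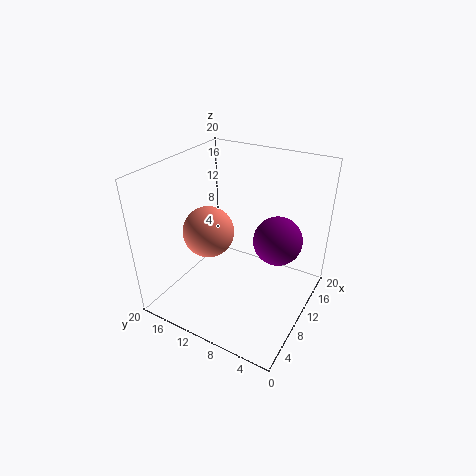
a_1 = 8, b_1 = 13.5, s_1 = 3.5, a_2 = 13.5, b_2 = 5.5, c_2 = 9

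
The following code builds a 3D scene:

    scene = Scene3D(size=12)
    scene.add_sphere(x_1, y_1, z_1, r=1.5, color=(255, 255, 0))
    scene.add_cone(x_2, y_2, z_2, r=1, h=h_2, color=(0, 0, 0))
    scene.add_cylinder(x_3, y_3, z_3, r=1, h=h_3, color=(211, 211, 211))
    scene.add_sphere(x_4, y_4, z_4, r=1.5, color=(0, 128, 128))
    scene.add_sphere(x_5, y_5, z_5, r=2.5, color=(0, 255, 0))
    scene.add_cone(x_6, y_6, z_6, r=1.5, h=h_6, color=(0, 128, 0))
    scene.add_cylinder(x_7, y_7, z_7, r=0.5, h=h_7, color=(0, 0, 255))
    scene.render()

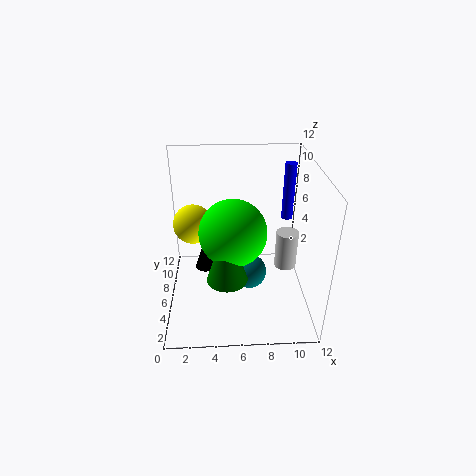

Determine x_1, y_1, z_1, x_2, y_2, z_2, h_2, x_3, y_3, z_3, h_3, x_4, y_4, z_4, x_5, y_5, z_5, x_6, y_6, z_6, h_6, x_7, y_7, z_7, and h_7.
x_1 = 2.5
y_1 = 5
z_1 = 8
x_2 = 3
y_2 = 9
z_2 = 1
h_2 = 3
x_3 = 10.5
y_3 = 7.5
z_3 = 2
h_3 = 3.5
x_4 = 7
y_4 = 6
z_4 = 2.5
x_5 = 5.5
y_5 = 3.5
z_5 = 8
x_6 = 5
y_6 = 2
z_6 = 5
h_6 = 4.5
x_7 = 10.5
y_7 = 8.5
z_7 = 6.5
h_7 = 5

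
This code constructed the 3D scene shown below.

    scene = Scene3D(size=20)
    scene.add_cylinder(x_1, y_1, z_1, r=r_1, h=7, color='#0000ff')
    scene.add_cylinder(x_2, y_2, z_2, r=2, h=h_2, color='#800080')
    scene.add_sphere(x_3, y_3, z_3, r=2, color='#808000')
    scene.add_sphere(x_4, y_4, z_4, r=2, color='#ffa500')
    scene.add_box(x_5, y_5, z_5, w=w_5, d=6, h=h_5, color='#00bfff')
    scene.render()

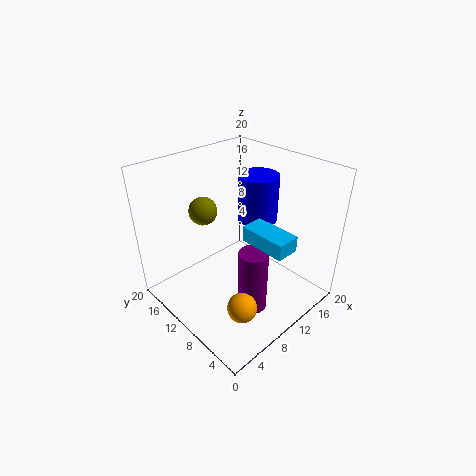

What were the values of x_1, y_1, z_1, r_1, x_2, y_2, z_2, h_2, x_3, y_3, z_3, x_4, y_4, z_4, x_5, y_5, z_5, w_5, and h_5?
x_1 = 16; y_1 = 12; z_1 = 10; r_1 = 3; x_2 = 9; y_2 = 6; z_2 = 1; h_2 = 9; x_3 = 8; y_3 = 15; z_3 = 13; x_4 = 6; y_4 = 5; z_4 = 3; x_5 = 8; y_5 = 1; z_5 = 12; w_5 = 3; h_5 = 2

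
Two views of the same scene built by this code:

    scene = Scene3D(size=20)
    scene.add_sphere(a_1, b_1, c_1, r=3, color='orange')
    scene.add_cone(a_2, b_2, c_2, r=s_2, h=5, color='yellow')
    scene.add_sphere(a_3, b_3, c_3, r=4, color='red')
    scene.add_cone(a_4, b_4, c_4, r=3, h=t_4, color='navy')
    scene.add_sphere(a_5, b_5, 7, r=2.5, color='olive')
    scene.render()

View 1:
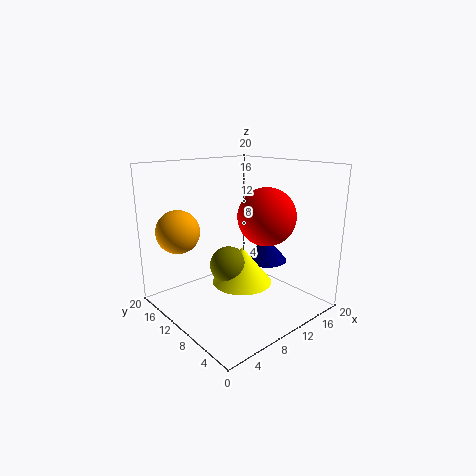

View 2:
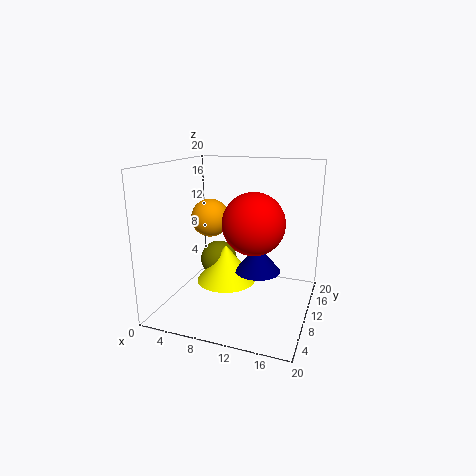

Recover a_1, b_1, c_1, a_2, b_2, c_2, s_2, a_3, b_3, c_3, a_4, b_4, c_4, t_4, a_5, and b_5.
a_1 = 3.5; b_1 = 15; c_1 = 11; a_2 = 9; b_2 = 8; c_2 = 4.5; s_2 = 4; a_3 = 13; b_3 = 7.5; c_3 = 13; a_4 = 13.5; b_4 = 8; c_4 = 6.5; t_4 = 3.5; a_5 = 7.5; b_5 = 9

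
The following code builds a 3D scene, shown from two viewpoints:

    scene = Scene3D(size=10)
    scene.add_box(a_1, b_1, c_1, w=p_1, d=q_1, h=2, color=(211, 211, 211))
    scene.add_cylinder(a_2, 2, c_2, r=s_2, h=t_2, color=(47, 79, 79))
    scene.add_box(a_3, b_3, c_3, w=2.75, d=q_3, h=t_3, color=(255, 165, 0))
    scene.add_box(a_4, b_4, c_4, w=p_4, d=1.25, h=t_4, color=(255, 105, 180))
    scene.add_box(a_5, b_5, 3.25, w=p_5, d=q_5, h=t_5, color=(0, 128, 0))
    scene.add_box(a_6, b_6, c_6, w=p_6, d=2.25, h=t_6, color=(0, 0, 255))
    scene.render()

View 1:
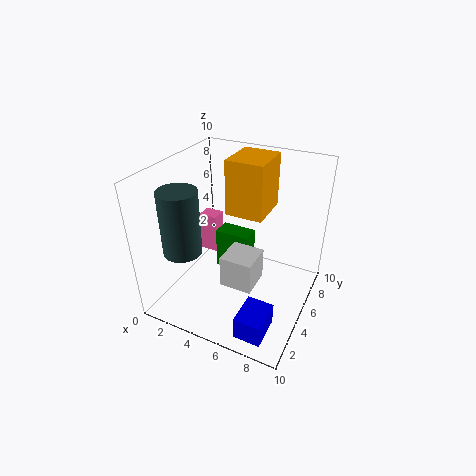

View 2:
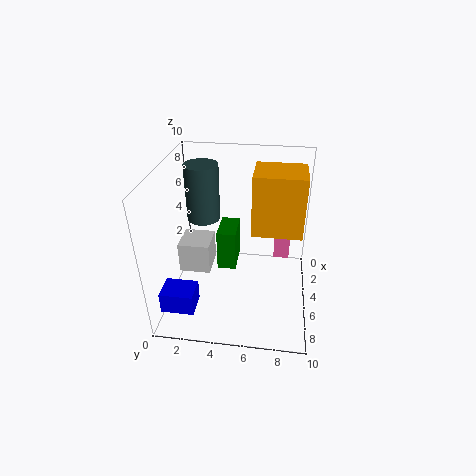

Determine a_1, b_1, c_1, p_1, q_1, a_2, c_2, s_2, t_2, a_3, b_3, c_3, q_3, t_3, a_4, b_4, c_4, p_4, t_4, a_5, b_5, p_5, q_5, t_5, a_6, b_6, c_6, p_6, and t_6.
a_1 = 5.5, b_1 = 1.5, c_1 = 3.75, p_1 = 2, q_1 = 2, a_2 = 2.5, c_2 = 5, s_2 = 1.25, t_2 = 4.25, a_3 = 3.5, b_3 = 6, c_3 = 6, q_3 = 3.25, t_3 = 4, a_4 = 0.25, b_4 = 7.5, c_4 = 1.25, p_4 = 1.5, t_4 = 3.25, a_5 = 4, b_5 = 3.75, p_5 = 2.25, q_5 = 1.25, t_5 = 2.75, a_6 = 7, b_6 = 0.25, c_6 = 1, p_6 = 1.75, t_6 = 1.5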